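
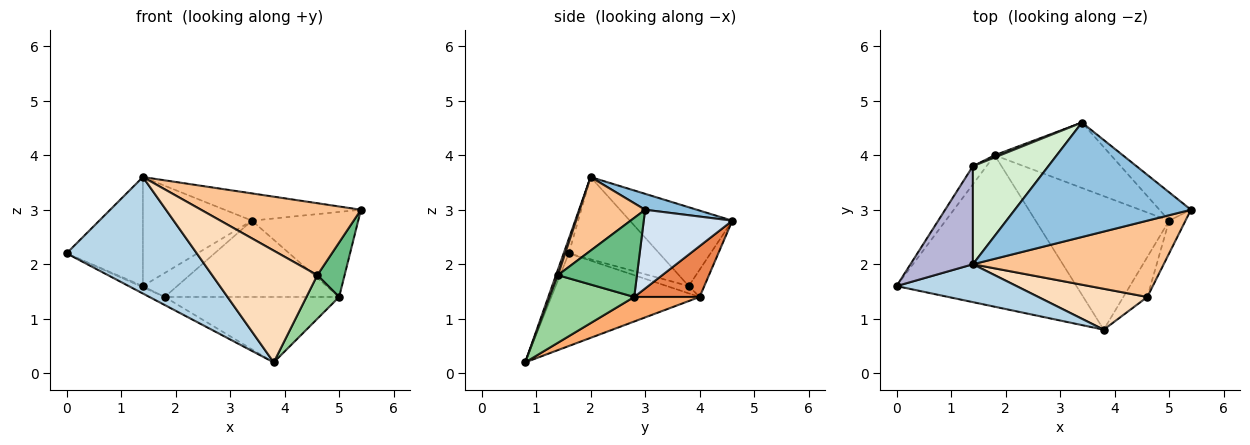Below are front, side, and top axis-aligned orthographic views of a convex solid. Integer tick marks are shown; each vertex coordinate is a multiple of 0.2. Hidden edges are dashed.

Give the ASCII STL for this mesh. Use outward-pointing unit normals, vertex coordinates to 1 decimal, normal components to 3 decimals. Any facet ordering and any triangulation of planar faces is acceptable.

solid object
 facet normal -0.457 0.047 -0.888
  outer loop
   vertex 1.8 4.0 1.4
   vertex 3.8 0.8 0.2
   vertex 0.0 1.6 2.2
  endloop
 endfacet
 facet normal 0.088 0.231 0.969
  outer loop
   vertex 1.4 2.0 3.6
   vertex 5.4 3.0 3.0
   vertex 3.4 4.6 2.8
  endloop
 endfacet
 facet normal -0.037 -0.950 0.309
  outer loop
   vertex 1.4 2.0 3.6
   vertex 0.0 1.6 2.2
   vertex 3.8 0.8 0.2
  endloop
 endfacet
 facet normal 0.620 0.744 -0.248
  outer loop
   vertex 5.0 2.8 1.4
   vertex 3.4 4.6 2.8
   vertex 5.4 3.0 3.0
  endloop
 endfacet
 facet normal 0.274 0.730 -0.626
  outer loop
   vertex 5.0 2.8 1.4
   vertex 1.8 4.0 1.4
   vertex 3.4 4.6 2.8
  endloop
 endfacet
 facet normal 0.163 0.434 -0.886
  outer loop
   vertex 5.0 2.8 1.4
   vertex 3.8 0.8 0.2
   vertex 1.8 4.0 1.4
  endloop
 endfacet
 facet normal 0.270 -0.660 0.701
  outer loop
   vertex 4.6 1.4 1.8
   vertex 5.4 3.0 3.0
   vertex 1.4 2.0 3.6
  endloop
 endfacet
 facet normal 0.017 -0.939 0.344
  outer loop
   vertex 4.6 1.4 1.8
   vertex 1.4 2.0 3.6
   vertex 3.8 0.8 0.2
  endloop
 endfacet
 facet normal 0.928 -0.320 -0.192
  outer loop
   vertex 4.6 1.4 1.8
   vertex 5.0 2.8 1.4
   vertex 5.4 3.0 3.0
  endloop
 endfacet
 facet normal 0.885 -0.343 -0.314
  outer loop
   vertex 4.6 1.4 1.8
   vertex 3.8 0.8 0.2
   vertex 5.0 2.8 1.4
  endloop
 endfacet
 facet normal -0.412 0.907 0.082
  outer loop
   vertex 1.4 3.8 1.6
   vertex 3.4 4.6 2.8
   vertex 1.8 4.0 1.4
  endloop
 endfacet
 facet normal -0.573 0.609 0.548
  outer loop
   vertex 1.4 3.8 1.6
   vertex 1.4 2.0 3.6
   vertex 3.4 4.6 2.8
  endloop
 endfacet
 facet normal -0.470 0.059 -0.881
  outer loop
   vertex 1.4 3.8 1.6
   vertex 1.8 4.0 1.4
   vertex 0.0 1.6 2.2
  endloop
 endfacet
 facet normal -0.661 0.558 0.502
  outer loop
   vertex 1.4 3.8 1.6
   vertex 0.0 1.6 2.2
   vertex 1.4 2.0 3.6
  endloop
 endfacet
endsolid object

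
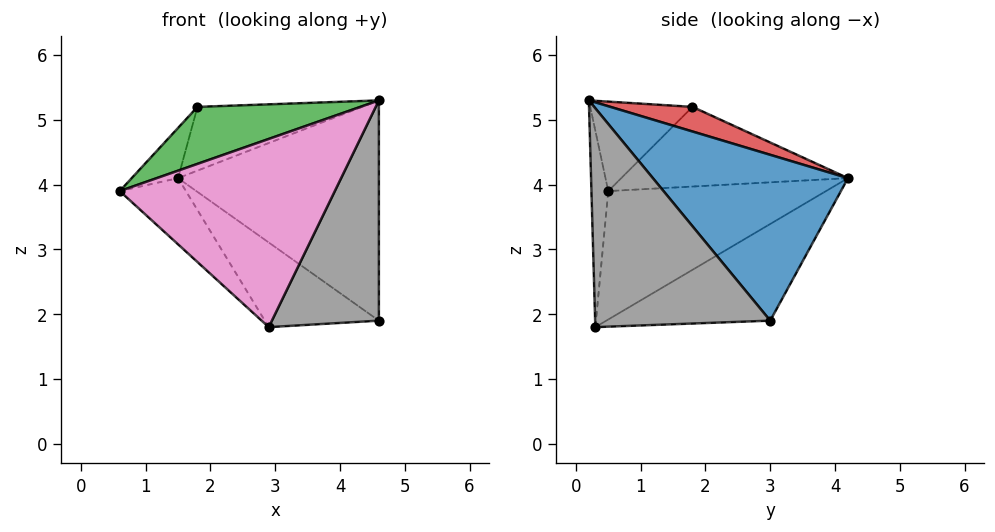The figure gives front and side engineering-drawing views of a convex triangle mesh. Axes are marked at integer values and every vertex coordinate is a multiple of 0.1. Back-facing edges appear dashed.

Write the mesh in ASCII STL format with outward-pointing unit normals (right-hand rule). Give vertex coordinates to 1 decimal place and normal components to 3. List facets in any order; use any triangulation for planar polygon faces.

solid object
 facet normal 0.600 0.618 0.509
  outer loop
   vertex 4.6 0.2 5.3
   vertex 4.6 3.0 1.9
   vertex 1.5 4.2 4.1
  endloop
 endfacet
 facet normal -0.801 0.164 0.576
  outer loop
   vertex 1.8 1.8 5.2
   vertex 1.5 4.2 4.1
   vertex 0.6 0.5 3.9
  endloop
 endfacet
 facet normal -0.318 -0.507 0.801
  outer loop
   vertex 1.8 1.8 5.2
   vertex 0.6 0.5 3.9
   vertex 4.6 0.2 5.3
  endloop
 endfacet
 facet normal 0.214 0.429 0.878
  outer loop
   vertex 1.8 1.8 5.2
   vertex 4.6 0.2 5.3
   vertex 1.5 4.2 4.1
  endloop
 endfacet
 facet normal -0.651 0.198 -0.732
  outer loop
   vertex 2.9 0.3 1.8
   vertex 0.6 0.5 3.9
   vertex 1.5 4.2 4.1
  endloop
 endfacet
 facet normal -0.462 0.322 -0.826
  outer loop
   vertex 2.9 0.3 1.8
   vertex 1.5 4.2 4.1
   vertex 4.6 3.0 1.9
  endloop
 endfacet
 facet normal -0.078 -0.997 0.009
  outer loop
   vertex 2.9 0.3 1.8
   vertex 4.6 0.2 5.3
   vertex 0.6 0.5 3.9
  endloop
 endfacet
 facet normal 0.784 -0.479 -0.395
  outer loop
   vertex 2.9 0.3 1.8
   vertex 4.6 3.0 1.9
   vertex 4.6 0.2 5.3
  endloop
 endfacet
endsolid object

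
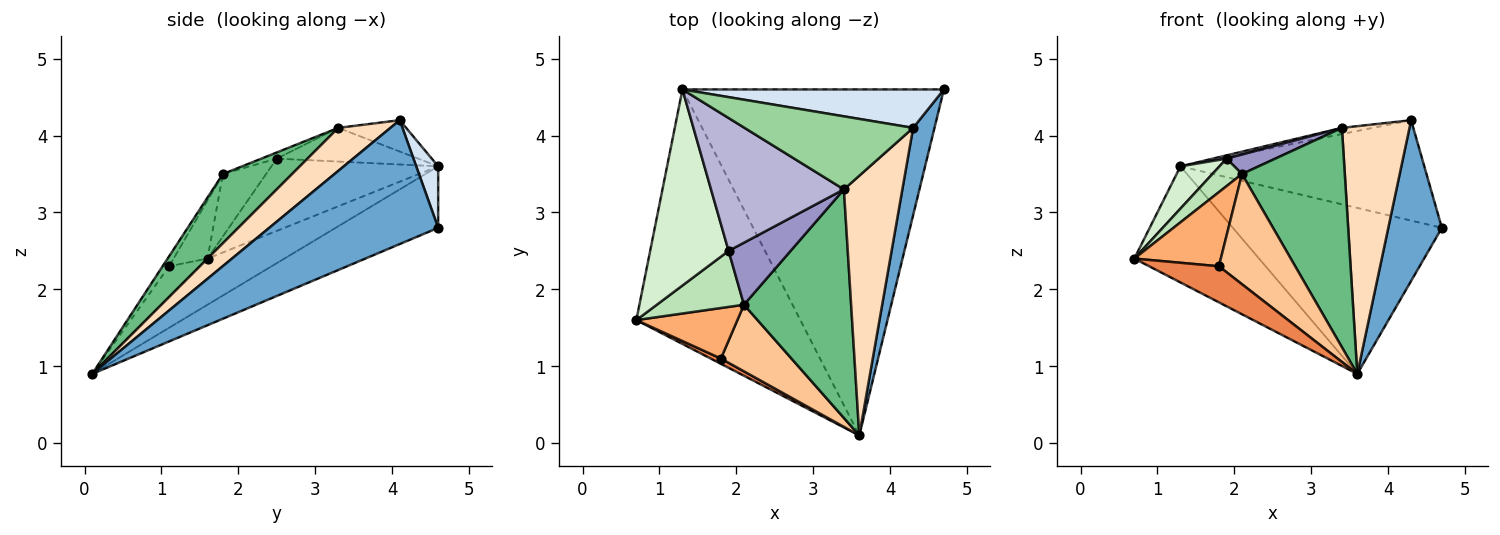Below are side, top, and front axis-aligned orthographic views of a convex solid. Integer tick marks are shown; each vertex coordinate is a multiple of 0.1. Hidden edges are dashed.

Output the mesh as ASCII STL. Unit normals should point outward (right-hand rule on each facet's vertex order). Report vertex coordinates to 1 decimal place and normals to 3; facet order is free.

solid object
 facet normal 0.941 -0.298 0.162
  outer loop
   vertex 4.3 4.1 4.2
   vertex 3.6 0.1 0.9
   vertex 4.7 4.6 2.8
  endloop
 endfacet
 facet normal -0.248 0.402 -0.881
  outer loop
   vertex 1.3 4.6 3.6
   vertex 3.6 0.1 0.9
   vertex 0.7 1.6 2.4
  endloop
 endfacet
 facet normal -0.208 0.423 -0.882
  outer loop
   vertex 1.3 4.6 3.6
   vertex 4.7 4.6 2.8
   vertex 3.6 0.1 0.9
  endloop
 endfacet
 facet normal 0.084 0.931 0.356
  outer loop
   vertex 1.3 4.6 3.6
   vertex 4.3 4.1 4.2
   vertex 4.7 4.6 2.8
  endloop
 endfacet
 facet normal -0.400 -0.907 0.133
  outer loop
   vertex 1.8 1.1 2.3
   vertex 0.7 1.6 2.4
   vertex 3.6 0.1 0.9
  endloop
 endfacet
 facet normal -0.309 -0.786 0.536
  outer loop
   vertex 1.8 1.1 2.3
   vertex 2.1 1.8 3.5
   vertex 0.7 1.6 2.4
  endloop
 endfacet
 facet normal -0.073 -0.853 0.516
  outer loop
   vertex 1.8 1.1 2.3
   vertex 3.6 0.1 0.9
   vertex 2.1 1.8 3.5
  endloop
 endfacet
 facet normal 0.470 -0.609 0.638
  outer loop
   vertex 3.4 3.3 4.1
   vertex 3.6 0.1 0.9
   vertex 4.3 4.1 4.2
  endloop
 endfacet
 facet normal 0.422 -0.628 0.654
  outer loop
   vertex 3.4 3.3 4.1
   vertex 2.1 1.8 3.5
   vertex 3.6 0.1 0.9
  endloop
 endfacet
 facet normal -0.182 0.083 0.980
  outer loop
   vertex 3.4 3.3 4.1
   vertex 4.3 4.1 4.2
   vertex 1.3 4.6 3.6
  endloop
 endfacet
 facet normal -0.541 -0.370 0.755
  outer loop
   vertex 1.9 2.5 3.7
   vertex 0.7 1.6 2.4
   vertex 2.1 1.8 3.5
  endloop
 endfacet
 facet normal -0.669 -0.157 0.726
  outer loop
   vertex 1.9 2.5 3.7
   vertex 1.3 4.6 3.6
   vertex 0.7 1.6 2.4
  endloop
 endfacet
 facet normal -0.094 -0.298 0.950
  outer loop
   vertex 1.9 2.5 3.7
   vertex 2.1 1.8 3.5
   vertex 3.4 3.3 4.1
  endloop
 endfacet
 facet normal -0.246 -0.024 0.969
  outer loop
   vertex 1.9 2.5 3.7
   vertex 3.4 3.3 4.1
   vertex 1.3 4.6 3.6
  endloop
 endfacet
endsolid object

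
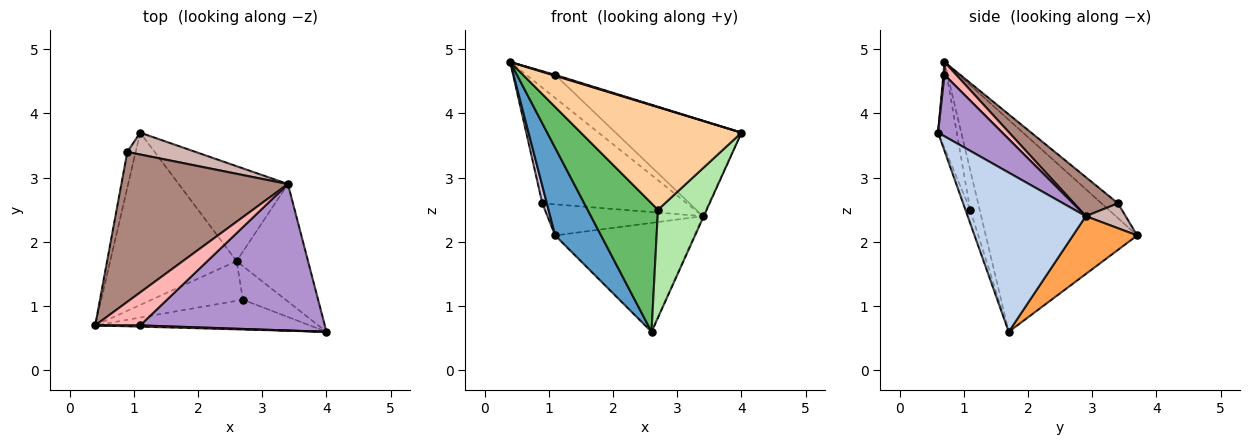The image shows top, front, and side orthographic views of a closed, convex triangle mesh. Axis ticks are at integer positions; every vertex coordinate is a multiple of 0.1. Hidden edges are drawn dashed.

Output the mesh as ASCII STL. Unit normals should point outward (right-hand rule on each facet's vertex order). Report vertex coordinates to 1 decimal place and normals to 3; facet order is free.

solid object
 facet normal -0.831 -0.252 -0.495
  outer loop
   vertex 2.6 1.7 0.6
   vertex 0.4 0.7 4.8
   vertex 1.1 3.7 2.1
  endloop
 endfacet
 facet normal 0.912 0.006 -0.410
  outer loop
   vertex 3.4 2.9 2.4
   vertex 4.0 0.6 3.7
   vertex 2.6 1.7 0.6
  endloop
 endfacet
 facet normal 0.329 0.712 -0.621
  outer loop
   vertex 3.4 2.9 2.4
   vertex 2.6 1.7 0.6
   vertex 1.1 3.7 2.1
  endloop
 endfacet
 facet normal -0.111 -0.954 -0.277
  outer loop
   vertex 2.7 1.1 2.5
   vertex 4.0 0.6 3.7
   vertex 0.4 0.7 4.8
  endloop
 endfacet
 facet normal -0.128 -0.948 -0.293
  outer loop
   vertex 2.7 1.1 2.5
   vertex 0.4 0.7 4.8
   vertex 2.6 1.7 0.6
  endloop
 endfacet
 facet normal -0.093 -0.951 -0.295
  outer loop
   vertex 2.7 1.1 2.5
   vertex 2.6 1.7 0.6
   vertex 4.0 0.6 3.7
  endloop
 endfacet
 facet normal 0.226 -0.566 0.793
  outer loop
   vertex 1.1 0.7 4.6
   vertex 0.4 0.7 4.8
   vertex 4.0 0.6 3.7
  endloop
 endfacet
 facet normal 0.228 0.559 0.797
  outer loop
   vertex 1.1 0.7 4.6
   vertex 3.4 2.9 2.4
   vertex 0.4 0.7 4.8
  endloop
 endfacet
 facet normal 0.269 0.526 0.807
  outer loop
   vertex 1.1 0.7 4.6
   vertex 4.0 0.6 3.7
   vertex 3.4 2.9 2.4
  endloop
 endfacet
 facet normal -0.847 -0.233 -0.479
  outer loop
   vertex 0.9 3.4 2.6
   vertex 1.1 3.7 2.1
   vertex 0.4 0.7 4.8
  endloop
 endfacet
 facet normal 0.182 0.601 0.779
  outer loop
   vertex 0.9 3.4 2.6
   vertex 0.4 0.7 4.8
   vertex 3.4 2.9 2.4
  endloop
 endfacet
 facet normal 0.205 0.801 0.563
  outer loop
   vertex 0.9 3.4 2.6
   vertex 3.4 2.9 2.4
   vertex 1.1 3.7 2.1
  endloop
 endfacet
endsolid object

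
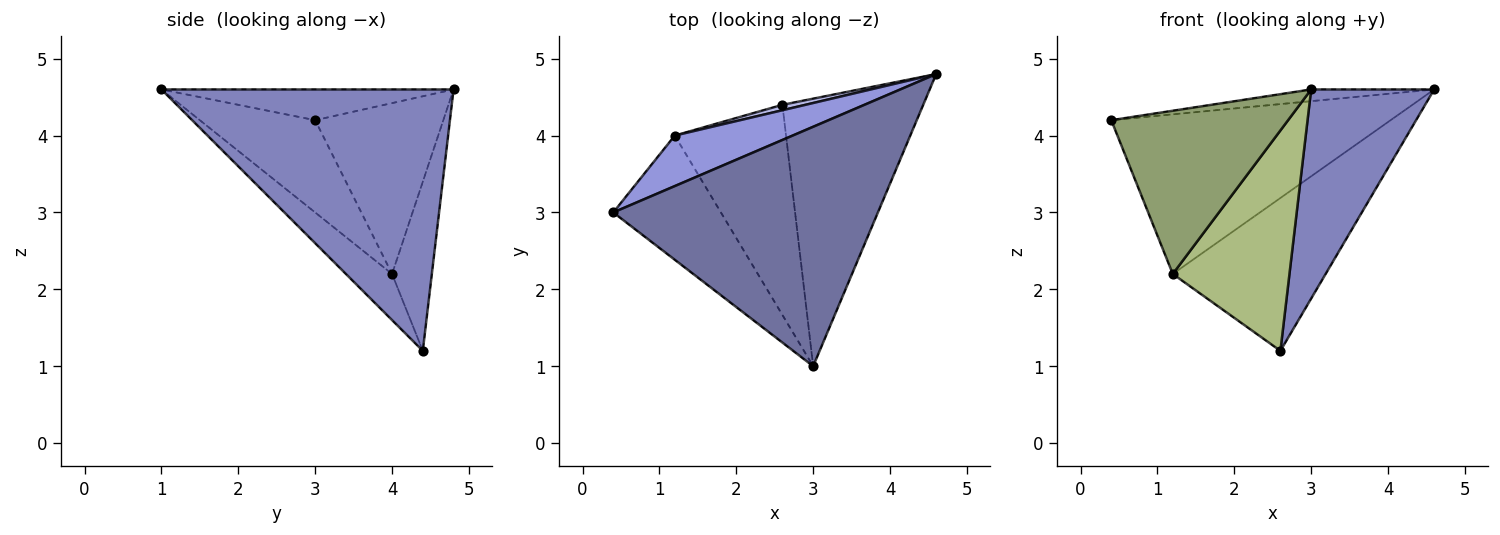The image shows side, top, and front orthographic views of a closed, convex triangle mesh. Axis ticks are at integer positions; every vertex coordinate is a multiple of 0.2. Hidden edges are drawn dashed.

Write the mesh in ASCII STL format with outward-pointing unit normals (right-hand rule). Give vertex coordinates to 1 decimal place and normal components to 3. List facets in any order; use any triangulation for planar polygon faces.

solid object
 facet normal -0.115 0.049 0.992
  outer loop
   vertex 3.0 1.0 4.6
   vertex 4.6 4.8 4.6
   vertex 0.4 3.0 4.2
  endloop
 endfacet
 facet normal 0.825 -0.348 -0.445
  outer loop
   vertex 2.6 4.4 1.2
   vertex 4.6 4.8 4.6
   vertex 3.0 1.0 4.6
  endloop
 endfacet
 facet normal -0.401 0.874 0.276
  outer loop
   vertex 1.2 4.0 2.2
   vertex 0.4 3.0 4.2
   vertex 4.6 4.8 4.6
  endloop
 endfacet
 facet normal -0.252 0.967 0.034
  outer loop
   vertex 1.2 4.0 2.2
   vertex 4.6 4.8 4.6
   vertex 2.6 4.4 1.2
  endloop
 endfacet
 facet normal -0.461 -0.706 -0.537
  outer loop
   vertex 1.2 4.0 2.2
   vertex 3.0 1.0 4.6
   vertex 0.4 3.0 4.2
  endloop
 endfacet
 facet normal -0.275 -0.696 -0.663
  outer loop
   vertex 1.2 4.0 2.2
   vertex 2.6 4.4 1.2
   vertex 3.0 1.0 4.6
  endloop
 endfacet
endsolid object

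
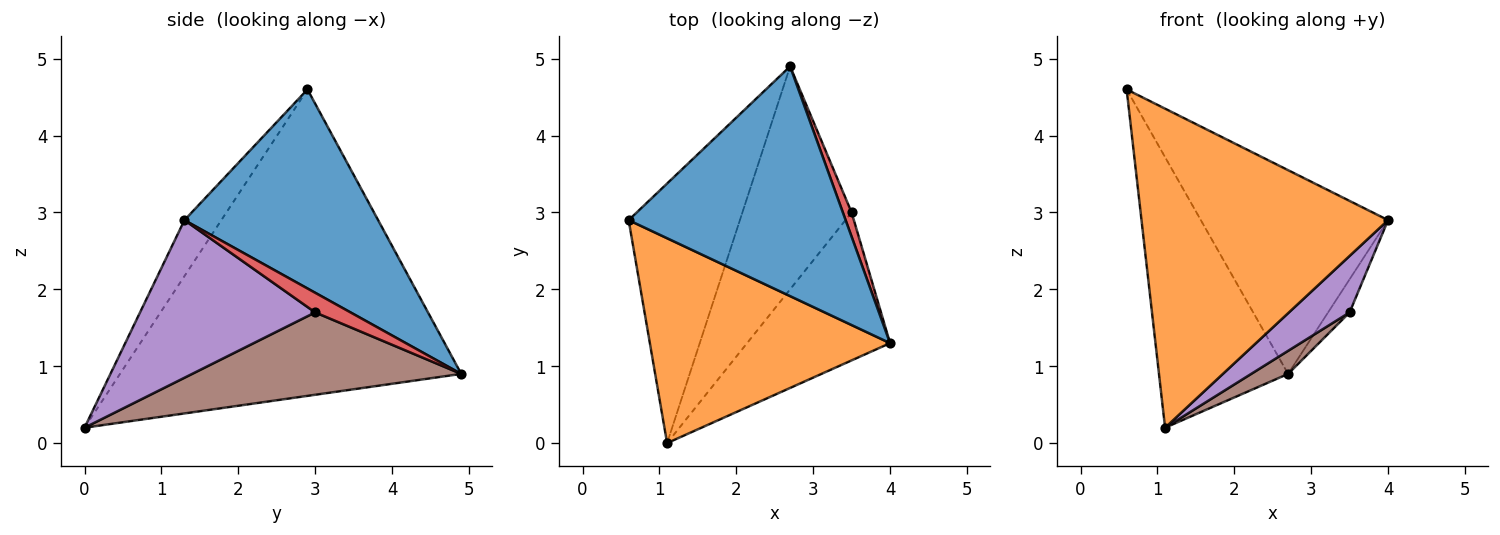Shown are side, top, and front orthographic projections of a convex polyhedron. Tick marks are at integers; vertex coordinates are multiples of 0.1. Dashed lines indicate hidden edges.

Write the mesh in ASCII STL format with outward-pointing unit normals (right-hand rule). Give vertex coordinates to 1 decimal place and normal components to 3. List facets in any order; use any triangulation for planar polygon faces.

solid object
 facet normal 0.566 0.547 0.617
  outer loop
   vertex 2.7 4.9 0.9
   vertex 0.6 2.9 4.6
   vertex 4.0 1.3 2.9
  endloop
 endfacet
 facet normal -0.125 -0.835 0.536
  outer loop
   vertex 1.1 0.0 0.2
   vertex 4.0 1.3 2.9
   vertex 0.6 2.9 4.6
  endloop
 endfacet
 facet normal -0.886 0.335 -0.322
  outer loop
   vertex 1.1 0.0 0.2
   vertex 0.6 2.9 4.6
   vertex 2.7 4.9 0.9
  endloop
 endfacet
 facet normal 0.798 0.486 0.356
  outer loop
   vertex 3.5 3.0 1.7
   vertex 2.7 4.9 0.9
   vertex 4.0 1.3 2.9
  endloop
 endfacet
 facet normal 0.717 -0.248 -0.651
  outer loop
   vertex 3.5 3.0 1.7
   vertex 4.0 1.3 2.9
   vertex 1.1 0.0 0.2
  endloop
 endfacet
 facet normal 0.600 -0.082 -0.796
  outer loop
   vertex 3.5 3.0 1.7
   vertex 1.1 0.0 0.2
   vertex 2.7 4.9 0.9
  endloop
 endfacet
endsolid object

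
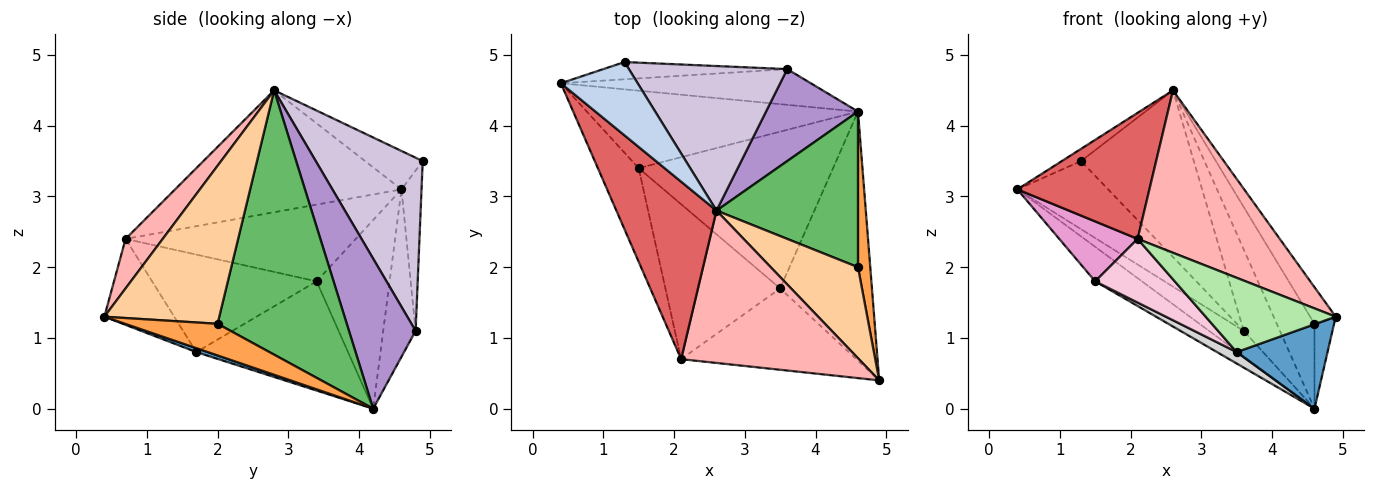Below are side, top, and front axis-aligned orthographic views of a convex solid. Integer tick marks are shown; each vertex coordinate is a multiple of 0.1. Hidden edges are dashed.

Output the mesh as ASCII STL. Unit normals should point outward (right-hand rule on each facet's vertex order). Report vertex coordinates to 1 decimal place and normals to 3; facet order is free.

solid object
 facet normal 0.040 -0.321 -0.946
  outer loop
   vertex 3.5 1.7 0.8
   vertex 4.6 4.2 0.0
   vertex 4.9 0.4 1.3
  endloop
 endfacet
 facet normal -0.442 0.147 0.885
  outer loop
   vertex 1.3 4.9 3.5
   vertex 0.4 4.6 3.1
   vertex 2.6 2.8 4.5
  endloop
 endfacet
 facet normal 0.915 0.194 0.355
  outer loop
   vertex 4.6 2.0 1.2
   vertex 4.9 0.4 1.3
   vertex 4.6 4.2 0.0
  endloop
 endfacet
 facet normal 0.859 0.191 0.475
  outer loop
   vertex 4.6 2.0 1.2
   vertex 2.6 2.8 4.5
   vertex 4.9 0.4 1.3
  endloop
 endfacet
 facet normal 0.854 0.249 0.457
  outer loop
   vertex 4.6 2.0 1.2
   vertex 4.6 4.2 0.0
   vertex 2.6 2.8 4.5
  endloop
 endfacet
 facet normal -0.341 -0.634 -0.694
  outer loop
   vertex 2.1 0.7 2.4
   vertex 3.5 1.7 0.8
   vertex 4.9 0.4 1.3
  endloop
 endfacet
 facet normal -0.704 -0.411 0.579
  outer loop
   vertex 2.1 0.7 2.4
   vertex 2.6 2.8 4.5
   vertex 0.4 4.6 3.1
  endloop
 endfacet
 facet normal 0.187 -0.717 0.672
  outer loop
   vertex 2.1 0.7 2.4
   vertex 4.9 0.4 1.3
   vertex 2.6 2.8 4.5
  endloop
 endfacet
 facet normal 0.774 0.420 0.474
  outer loop
   vertex 3.6 4.8 1.1
   vertex 2.6 2.8 4.5
   vertex 4.6 4.2 0.0
  endloop
 endfacet
 facet normal 0.582 0.614 0.533
  outer loop
   vertex 3.6 4.8 1.1
   vertex 1.3 4.9 3.5
   vertex 2.6 2.8 4.5
  endloop
 endfacet
 facet normal -0.478 0.512 -0.714
  outer loop
   vertex 3.6 4.8 1.1
   vertex 4.6 4.2 0.0
   vertex 0.4 4.6 3.1
  endloop
 endfacet
 facet normal -0.209 0.948 -0.240
  outer loop
   vertex 3.6 4.8 1.1
   vertex 0.4 4.6 3.1
   vertex 1.3 4.9 3.5
  endloop
 endfacet
 facet normal -0.846 -0.288 -0.450
  outer loop
   vertex 1.5 3.4 1.8
   vertex 2.1 0.7 2.4
   vertex 0.4 4.6 3.1
  endloop
 endfacet
 facet normal -0.618 -0.299 -0.727
  outer loop
   vertex 1.5 3.4 1.8
   vertex 3.5 1.7 0.8
   vertex 2.1 0.7 2.4
  endloop
 endfacet
 facet normal -0.536 0.344 -0.771
  outer loop
   vertex 1.5 3.4 1.8
   vertex 0.4 4.6 3.1
   vertex 4.6 4.2 0.0
  endloop
 endfacet
 facet normal -0.489 -0.063 -0.870
  outer loop
   vertex 1.5 3.4 1.8
   vertex 4.6 4.2 0.0
   vertex 3.5 1.7 0.8
  endloop
 endfacet
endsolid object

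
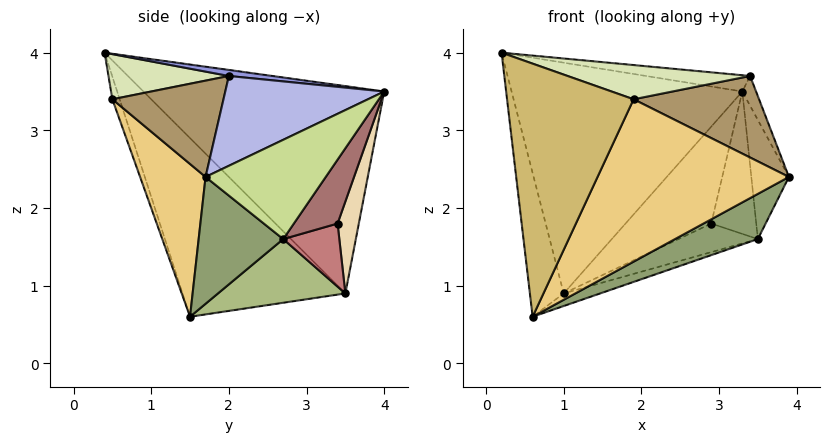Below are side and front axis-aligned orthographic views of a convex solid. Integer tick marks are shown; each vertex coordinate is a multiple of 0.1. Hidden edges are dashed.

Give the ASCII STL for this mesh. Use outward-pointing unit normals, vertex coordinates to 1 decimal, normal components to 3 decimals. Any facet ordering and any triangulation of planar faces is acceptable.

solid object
 facet normal -0.644 0.617 0.451
  outer loop
   vertex 1.0 3.5 0.9
   vertex 0.2 0.4 4.0
   vertex 3.3 4.0 3.5
  endloop
 endfacet
 facet normal -0.978 0.203 -0.049
  outer loop
   vertex 1.0 3.5 0.9
   vertex 0.6 1.5 0.6
   vertex 0.2 0.4 4.0
  endloop
 endfacet
 facet normal 0.042 0.102 0.994
  outer loop
   vertex 3.4 2.0 3.7
   vertex 3.3 4.0 3.5
   vertex 0.2 0.4 4.0
  endloop
 endfacet
 facet normal 0.936 0.081 0.341
  outer loop
   vertex 3.4 2.0 3.7
   vertex 3.9 1.7 2.4
   vertex 3.3 4.0 3.5
  endloop
 endfacet
 facet normal 0.450 -0.441 -0.776
  outer loop
   vertex 3.5 2.7 1.6
   vertex 3.9 1.7 2.4
   vertex 0.6 1.5 0.6
  endloop
 endfacet
 facet normal 0.294 0.084 -0.952
  outer loop
   vertex 3.5 2.7 1.6
   vertex 0.6 1.5 0.6
   vertex 1.0 3.5 0.9
  endloop
 endfacet
 facet normal 0.949 0.297 -0.103
  outer loop
   vertex 3.5 2.7 1.6
   vertex 3.3 4.0 3.5
   vertex 3.9 1.7 2.4
  endloop
 endfacet
 facet normal 0.317 -0.480 0.818
  outer loop
   vertex 1.9 0.5 3.4
   vertex 3.4 2.0 3.7
   vertex 0.2 0.4 4.0
  endloop
 endfacet
 facet normal 0.610 -0.688 0.393
  outer loop
   vertex 1.9 0.5 3.4
   vertex 3.9 1.7 2.4
   vertex 3.4 2.0 3.7
  endloop
 endfacet
 facet normal -0.055 -0.948 -0.313
  outer loop
   vertex 1.9 0.5 3.4
   vertex 0.2 0.4 4.0
   vertex 0.6 1.5 0.6
  endloop
 endfacet
 facet normal 0.291 -0.850 -0.439
  outer loop
   vertex 1.9 0.5 3.4
   vertex 0.6 1.5 0.6
   vertex 3.9 1.7 2.4
  endloop
 endfacet
 facet normal 0.223 0.902 -0.371
  outer loop
   vertex 2.9 3.4 1.8
   vertex 1.0 3.5 0.9
   vertex 3.3 4.0 3.5
  endloop
 endfacet
 facet normal 0.644 0.662 -0.385
  outer loop
   vertex 2.9 3.4 1.8
   vertex 3.3 4.0 3.5
   vertex 3.5 2.7 1.6
  endloop
 endfacet
 facet normal 0.383 0.542 -0.748
  outer loop
   vertex 2.9 3.4 1.8
   vertex 3.5 2.7 1.6
   vertex 1.0 3.5 0.9
  endloop
 endfacet
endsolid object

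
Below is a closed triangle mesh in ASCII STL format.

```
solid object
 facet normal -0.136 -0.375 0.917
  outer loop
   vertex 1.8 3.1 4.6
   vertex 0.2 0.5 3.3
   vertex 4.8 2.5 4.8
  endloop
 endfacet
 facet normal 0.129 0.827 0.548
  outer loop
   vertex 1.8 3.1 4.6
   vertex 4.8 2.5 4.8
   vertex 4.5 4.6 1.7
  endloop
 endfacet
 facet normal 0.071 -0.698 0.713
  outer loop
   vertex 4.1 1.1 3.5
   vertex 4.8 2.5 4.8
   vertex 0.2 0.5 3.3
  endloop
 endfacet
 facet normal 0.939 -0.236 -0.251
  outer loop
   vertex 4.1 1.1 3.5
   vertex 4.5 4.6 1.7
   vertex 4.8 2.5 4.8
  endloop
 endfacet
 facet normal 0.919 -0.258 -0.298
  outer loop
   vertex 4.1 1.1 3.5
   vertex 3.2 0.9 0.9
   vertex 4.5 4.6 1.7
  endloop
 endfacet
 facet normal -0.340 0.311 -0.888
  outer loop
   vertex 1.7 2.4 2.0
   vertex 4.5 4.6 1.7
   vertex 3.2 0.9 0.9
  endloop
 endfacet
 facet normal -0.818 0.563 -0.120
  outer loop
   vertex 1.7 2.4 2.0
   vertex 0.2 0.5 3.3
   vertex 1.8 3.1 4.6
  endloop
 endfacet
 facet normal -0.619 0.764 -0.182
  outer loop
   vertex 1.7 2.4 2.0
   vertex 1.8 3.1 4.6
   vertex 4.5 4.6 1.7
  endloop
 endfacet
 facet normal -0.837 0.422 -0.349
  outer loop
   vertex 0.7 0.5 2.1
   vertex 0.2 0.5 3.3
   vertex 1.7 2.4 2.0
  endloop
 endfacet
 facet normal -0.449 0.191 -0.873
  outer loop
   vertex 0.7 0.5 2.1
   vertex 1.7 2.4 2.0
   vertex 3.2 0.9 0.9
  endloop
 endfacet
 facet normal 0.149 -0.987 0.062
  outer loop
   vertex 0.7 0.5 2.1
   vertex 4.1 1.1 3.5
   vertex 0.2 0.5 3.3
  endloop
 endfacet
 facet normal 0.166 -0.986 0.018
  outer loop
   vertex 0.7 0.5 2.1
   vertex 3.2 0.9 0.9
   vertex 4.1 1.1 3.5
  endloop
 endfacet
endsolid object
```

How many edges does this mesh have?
18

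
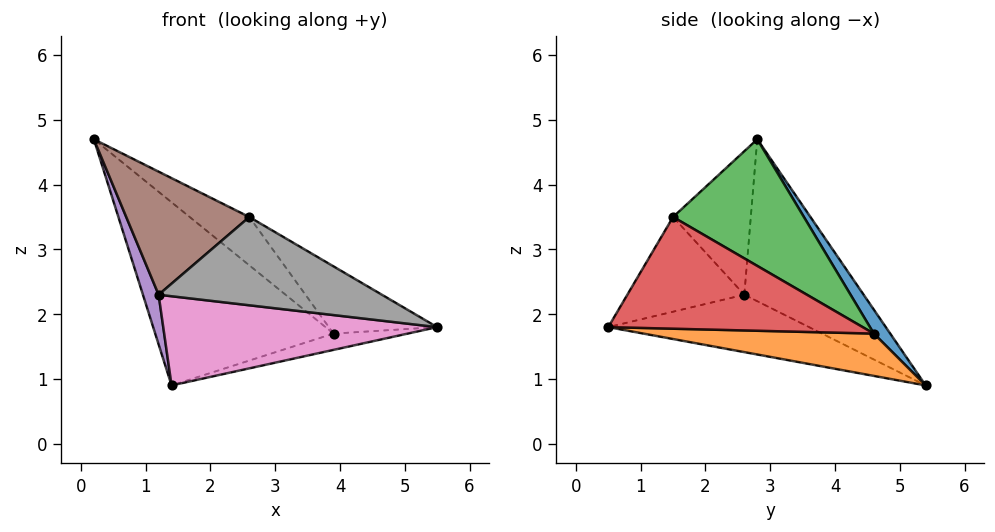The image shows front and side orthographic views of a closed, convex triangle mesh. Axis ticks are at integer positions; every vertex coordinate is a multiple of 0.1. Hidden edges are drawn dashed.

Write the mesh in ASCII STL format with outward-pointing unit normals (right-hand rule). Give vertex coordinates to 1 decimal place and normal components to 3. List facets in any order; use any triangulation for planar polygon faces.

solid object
 facet normal 0.075 0.812 0.579
  outer loop
   vertex 3.9 4.6 1.7
   vertex 1.4 5.4 0.9
   vertex 0.2 2.8 4.7
  endloop
 endfacet
 facet normal 0.334 0.108 -0.936
  outer loop
   vertex 3.9 4.6 1.7
   vertex 5.5 0.5 1.8
   vertex 1.4 5.4 0.9
  endloop
 endfacet
 facet normal 0.536 0.244 0.808
  outer loop
   vertex 3.9 4.6 1.7
   vertex 0.2 2.8 4.7
   vertex 2.6 1.5 3.5
  endloop
 endfacet
 facet normal 0.551 0.234 0.801
  outer loop
   vertex 3.9 4.6 1.7
   vertex 2.6 1.5 3.5
   vertex 5.5 0.5 1.8
  endloop
 endfacet
 facet normal -0.920 -0.121 -0.373
  outer loop
   vertex 1.2 2.6 2.3
   vertex 0.2 2.8 4.7
   vertex 1.4 5.4 0.9
  endloop
 endfacet
 facet normal -0.528 -0.836 -0.150
  outer loop
   vertex 1.2 2.6 2.3
   vertex 2.6 1.5 3.5
   vertex 0.2 2.8 4.7
  endloop
 endfacet
 facet normal -0.300 -0.409 -0.862
  outer loop
   vertex 1.2 2.6 2.3
   vertex 1.4 5.4 0.9
   vertex 5.5 0.5 1.8
  endloop
 endfacet
 facet normal -0.448 -0.855 -0.261
  outer loop
   vertex 1.2 2.6 2.3
   vertex 5.5 0.5 1.8
   vertex 2.6 1.5 3.5
  endloop
 endfacet
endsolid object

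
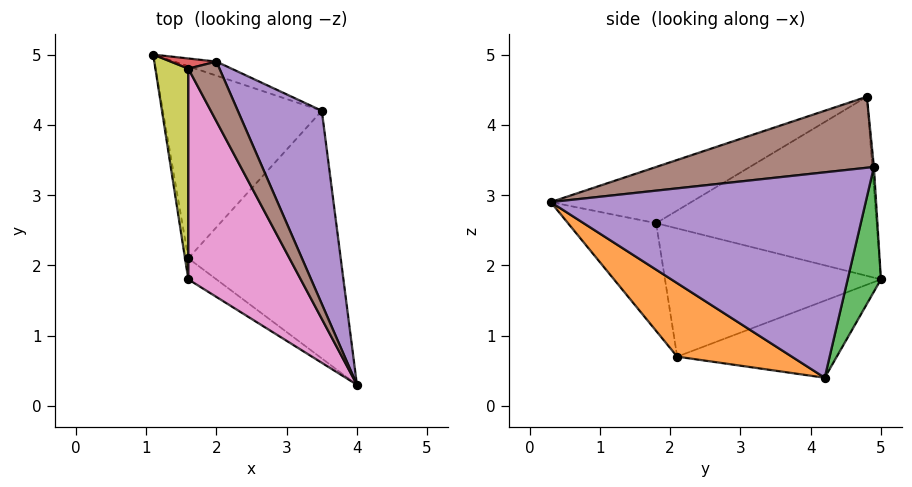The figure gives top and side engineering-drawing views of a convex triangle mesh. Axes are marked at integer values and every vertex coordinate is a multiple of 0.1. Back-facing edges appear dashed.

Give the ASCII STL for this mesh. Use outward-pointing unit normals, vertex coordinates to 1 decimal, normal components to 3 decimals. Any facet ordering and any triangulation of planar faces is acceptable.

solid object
 facet normal -0.422 0.257 -0.870
  outer loop
   vertex 1.6 2.1 0.7
   vertex 1.1 5.0 1.8
   vertex 3.5 4.2 0.4
  endloop
 endfacet
 facet normal 0.385 -0.463 -0.799
  outer loop
   vertex 1.6 2.1 0.7
   vertex 3.5 4.2 0.4
   vertex 4.0 0.3 2.9
  endloop
 endfacet
 facet normal 0.267 0.959 -0.090
  outer loop
   vertex 2.0 4.9 3.4
   vertex 3.5 4.2 0.4
   vertex 1.1 5.0 1.8
  endloop
 endfacet
 facet normal -0.039 0.996 0.084
  outer loop
   vertex 2.0 4.9 3.4
   vertex 1.1 5.0 1.8
   vertex 1.6 4.8 4.4
  endloop
 endfacet
 facet normal 0.871 0.340 0.356
  outer loop
   vertex 2.0 4.9 3.4
   vertex 4.0 0.3 2.9
   vertex 3.5 4.2 0.4
  endloop
 endfacet
 facet normal 0.863 0.334 0.379
  outer loop
   vertex 2.0 4.9 3.4
   vertex 1.6 4.8 4.4
   vertex 4.0 0.3 2.9
  endloop
 endfacet
 facet normal -0.394 -0.473 0.788
  outer loop
   vertex 1.6 1.8 2.6
   vertex 4.0 0.3 2.9
   vertex 1.6 4.8 4.4
  endloop
 endfacet
 facet normal -0.513 -0.848 -0.134
  outer loop
   vertex 1.6 1.8 2.6
   vertex 1.6 2.1 0.7
   vertex 4.0 0.3 2.9
  endloop
 endfacet
 facet normal -0.978 -0.108 0.180
  outer loop
   vertex 1.6 1.8 2.6
   vertex 1.6 4.8 4.4
   vertex 1.1 5.0 1.8
  endloop
 endfacet
 facet normal -0.987 -0.161 -0.025
  outer loop
   vertex 1.6 1.8 2.6
   vertex 1.1 5.0 1.8
   vertex 1.6 2.1 0.7
  endloop
 endfacet
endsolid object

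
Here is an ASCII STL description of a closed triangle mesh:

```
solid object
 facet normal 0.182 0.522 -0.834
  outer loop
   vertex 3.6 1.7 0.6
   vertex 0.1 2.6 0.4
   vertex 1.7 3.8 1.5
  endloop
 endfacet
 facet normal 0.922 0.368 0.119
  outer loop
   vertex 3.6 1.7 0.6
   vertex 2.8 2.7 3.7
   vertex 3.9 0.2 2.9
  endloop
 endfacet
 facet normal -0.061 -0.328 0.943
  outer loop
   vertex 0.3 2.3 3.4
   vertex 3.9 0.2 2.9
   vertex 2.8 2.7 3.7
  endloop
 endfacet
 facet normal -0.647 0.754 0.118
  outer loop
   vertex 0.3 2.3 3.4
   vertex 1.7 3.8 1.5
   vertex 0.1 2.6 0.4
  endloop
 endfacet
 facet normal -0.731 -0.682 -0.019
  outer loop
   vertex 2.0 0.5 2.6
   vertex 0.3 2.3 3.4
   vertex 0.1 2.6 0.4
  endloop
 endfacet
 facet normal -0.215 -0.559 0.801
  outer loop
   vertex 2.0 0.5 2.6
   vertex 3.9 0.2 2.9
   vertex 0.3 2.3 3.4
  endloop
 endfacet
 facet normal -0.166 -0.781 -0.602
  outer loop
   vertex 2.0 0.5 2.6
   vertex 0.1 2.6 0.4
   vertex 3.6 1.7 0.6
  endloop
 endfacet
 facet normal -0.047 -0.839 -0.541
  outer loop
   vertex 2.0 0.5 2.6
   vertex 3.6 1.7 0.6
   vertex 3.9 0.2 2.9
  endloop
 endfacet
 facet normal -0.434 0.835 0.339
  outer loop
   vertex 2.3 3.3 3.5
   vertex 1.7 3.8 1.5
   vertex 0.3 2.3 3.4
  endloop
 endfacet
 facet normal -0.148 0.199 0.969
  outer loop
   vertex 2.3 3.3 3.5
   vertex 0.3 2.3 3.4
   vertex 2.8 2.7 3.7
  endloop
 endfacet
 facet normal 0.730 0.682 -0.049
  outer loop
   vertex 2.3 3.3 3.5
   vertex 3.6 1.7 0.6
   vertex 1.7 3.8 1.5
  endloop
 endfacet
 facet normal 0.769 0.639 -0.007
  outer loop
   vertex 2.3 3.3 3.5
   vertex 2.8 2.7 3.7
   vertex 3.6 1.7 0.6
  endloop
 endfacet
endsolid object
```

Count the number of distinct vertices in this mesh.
8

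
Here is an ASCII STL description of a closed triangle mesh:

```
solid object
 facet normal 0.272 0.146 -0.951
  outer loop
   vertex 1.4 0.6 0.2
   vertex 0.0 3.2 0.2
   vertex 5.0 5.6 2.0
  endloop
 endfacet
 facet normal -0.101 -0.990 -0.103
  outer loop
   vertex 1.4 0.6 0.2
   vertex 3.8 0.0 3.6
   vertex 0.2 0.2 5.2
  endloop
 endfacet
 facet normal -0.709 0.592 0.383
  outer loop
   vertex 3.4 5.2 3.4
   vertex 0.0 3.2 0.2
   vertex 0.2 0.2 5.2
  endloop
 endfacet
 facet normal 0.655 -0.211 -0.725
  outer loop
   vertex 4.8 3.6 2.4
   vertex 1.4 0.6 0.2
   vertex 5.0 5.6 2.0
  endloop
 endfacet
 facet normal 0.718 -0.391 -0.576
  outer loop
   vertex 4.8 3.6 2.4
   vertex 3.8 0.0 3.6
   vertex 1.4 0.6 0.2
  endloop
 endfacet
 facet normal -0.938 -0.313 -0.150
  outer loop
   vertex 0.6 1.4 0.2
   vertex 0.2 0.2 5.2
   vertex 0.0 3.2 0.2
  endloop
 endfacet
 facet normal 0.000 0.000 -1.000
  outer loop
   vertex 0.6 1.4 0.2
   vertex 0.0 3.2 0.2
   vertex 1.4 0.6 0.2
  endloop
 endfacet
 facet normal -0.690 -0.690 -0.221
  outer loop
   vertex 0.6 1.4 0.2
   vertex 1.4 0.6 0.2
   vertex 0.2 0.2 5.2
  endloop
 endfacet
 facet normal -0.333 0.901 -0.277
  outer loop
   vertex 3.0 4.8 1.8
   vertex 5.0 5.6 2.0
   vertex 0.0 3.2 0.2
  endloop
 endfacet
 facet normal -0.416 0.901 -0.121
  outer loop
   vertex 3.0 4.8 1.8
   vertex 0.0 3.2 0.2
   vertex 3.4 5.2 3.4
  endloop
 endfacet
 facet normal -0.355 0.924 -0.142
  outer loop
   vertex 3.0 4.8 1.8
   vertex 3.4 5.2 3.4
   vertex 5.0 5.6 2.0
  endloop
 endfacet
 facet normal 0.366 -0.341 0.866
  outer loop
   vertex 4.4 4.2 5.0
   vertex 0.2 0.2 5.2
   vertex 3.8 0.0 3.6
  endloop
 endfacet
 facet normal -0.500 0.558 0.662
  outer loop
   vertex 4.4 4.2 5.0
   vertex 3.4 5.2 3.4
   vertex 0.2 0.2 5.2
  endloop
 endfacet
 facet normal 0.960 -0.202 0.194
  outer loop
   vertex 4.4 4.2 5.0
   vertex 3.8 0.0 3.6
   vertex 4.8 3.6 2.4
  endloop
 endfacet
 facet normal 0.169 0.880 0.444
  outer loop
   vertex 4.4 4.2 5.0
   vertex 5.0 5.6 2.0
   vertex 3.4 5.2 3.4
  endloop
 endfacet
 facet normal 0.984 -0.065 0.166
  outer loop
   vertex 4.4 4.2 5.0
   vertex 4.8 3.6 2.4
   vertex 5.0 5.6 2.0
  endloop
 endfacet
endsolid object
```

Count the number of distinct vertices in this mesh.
10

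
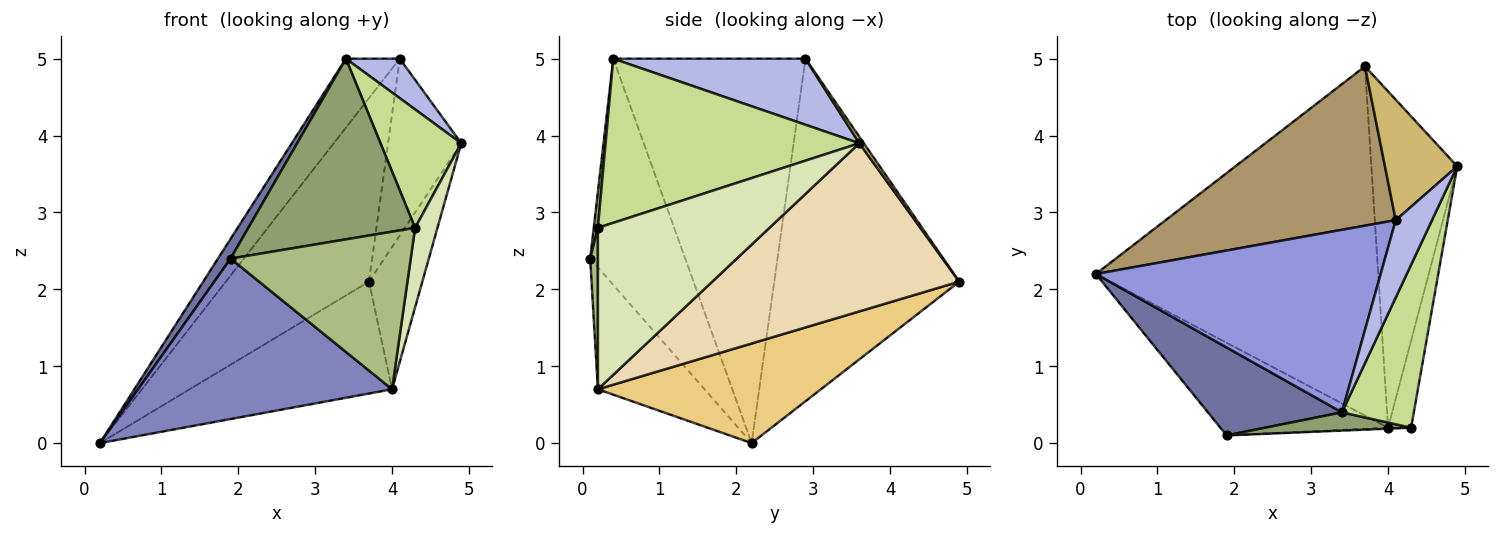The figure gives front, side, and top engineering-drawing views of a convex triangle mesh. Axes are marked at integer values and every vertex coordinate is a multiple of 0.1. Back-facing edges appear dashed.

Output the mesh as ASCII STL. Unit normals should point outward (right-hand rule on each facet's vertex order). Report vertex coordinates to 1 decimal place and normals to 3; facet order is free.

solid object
 facet normal -0.855 -0.113 0.506
  outer loop
   vertex 1.9 0.1 2.4
   vertex 3.4 0.4 5.0
   vertex 0.2 2.2 0.0
  endloop
 endfacet
 facet normal -0.342 -0.814 -0.470
  outer loop
   vertex 4.0 0.2 0.7
   vertex 1.9 0.1 2.4
   vertex 0.2 2.2 0.0
  endloop
 endfacet
 facet normal -0.784 0.220 0.581
  outer loop
   vertex 4.1 2.9 5.0
   vertex 0.2 2.2 0.0
   vertex 3.4 0.4 5.0
  endloop
 endfacet
 facet normal 0.851 -0.238 0.467
  outer loop
   vertex 4.1 2.9 5.0
   vertex 3.4 0.4 5.0
   vertex 4.9 3.6 3.9
  endloop
 endfacet
 facet normal 0.025 -0.995 0.101
  outer loop
   vertex 4.3 0.2 2.8
   vertex 3.4 0.4 5.0
   vertex 1.9 0.1 2.4
  endloop
 endfacet
 facet normal 0.043 -0.999 -0.006
  outer loop
   vertex 4.3 0.2 2.8
   vertex 1.9 0.1 2.4
   vertex 4.0 0.2 0.7
  endloop
 endfacet
 facet normal 0.879 -0.280 0.385
  outer loop
   vertex 4.3 0.2 2.8
   vertex 4.9 3.6 3.9
   vertex 3.4 0.4 5.0
  endloop
 endfacet
 facet normal 0.982 -0.128 -0.140
  outer loop
   vertex 4.3 0.2 2.8
   vertex 4.0 0.2 0.7
   vertex 4.9 3.6 3.9
  endloop
 endfacet
 facet normal -0.698 0.541 0.469
  outer loop
   vertex 3.7 4.9 2.1
   vertex 0.2 2.2 0.0
   vertex 4.1 2.9 5.0
  endloop
 endfacet
 facet normal 0.051 0.825 0.562
  outer loop
   vertex 3.7 4.9 2.1
   vertex 4.1 2.9 5.0
   vertex 4.9 3.6 3.9
  endloop
 endfacet
 facet normal 0.319 0.289 -0.903
  outer loop
   vertex 3.7 4.9 2.1
   vertex 4.0 0.2 0.7
   vertex 0.2 2.2 0.0
  endloop
 endfacet
 facet normal 0.875 0.189 -0.447
  outer loop
   vertex 3.7 4.9 2.1
   vertex 4.9 3.6 3.9
   vertex 4.0 0.2 0.7
  endloop
 endfacet
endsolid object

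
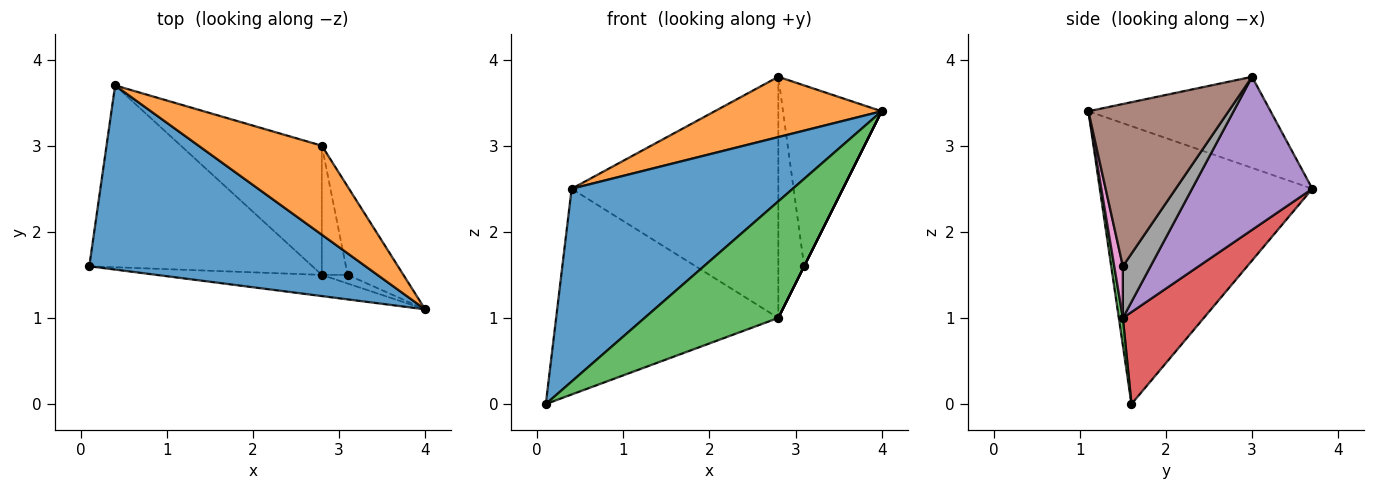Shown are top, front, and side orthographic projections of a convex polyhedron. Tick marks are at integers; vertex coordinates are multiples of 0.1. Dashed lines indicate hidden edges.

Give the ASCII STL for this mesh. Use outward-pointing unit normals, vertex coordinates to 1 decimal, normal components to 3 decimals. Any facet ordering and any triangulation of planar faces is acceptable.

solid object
 facet normal -0.571 -0.594 0.567
  outer loop
   vertex 0.4 3.7 2.5
   vertex 0.1 1.6 0.0
   vertex 4.0 1.1 3.4
  endloop
 endfacet
 facet normal -0.522 -0.478 0.706
  outer loop
   vertex 2.8 3.0 3.8
   vertex 0.4 3.7 2.5
   vertex 4.0 1.1 3.4
  endloop
 endfacet
 facet normal 0.030 -0.983 -0.179
  outer loop
   vertex 2.8 1.5 1.0
   vertex 4.0 1.1 3.4
   vertex 0.1 1.6 0.0
  endloop
 endfacet
 facet normal 0.263 0.723 -0.639
  outer loop
   vertex 2.8 1.5 1.0
   vertex 0.1 1.6 0.0
   vertex 0.4 3.7 2.5
  endloop
 endfacet
 facet normal 0.456 0.784 -0.420
  outer loop
   vertex 2.8 1.5 1.0
   vertex 0.4 3.7 2.5
   vertex 2.8 3.0 3.8
  endloop
 endfacet
 facet normal 0.787 0.554 -0.270
  outer loop
   vertex 3.1 1.5 1.6
   vertex 2.8 3.0 3.8
   vertex 4.0 1.1 3.4
  endloop
 endfacet
 facet normal 0.894 0.000 -0.447
  outer loop
   vertex 3.1 1.5 1.6
   vertex 4.0 1.1 3.4
   vertex 2.8 1.5 1.0
  endloop
 endfacet
 facet normal 0.687 0.641 -0.343
  outer loop
   vertex 3.1 1.5 1.6
   vertex 2.8 1.5 1.0
   vertex 2.8 3.0 3.8
  endloop
 endfacet
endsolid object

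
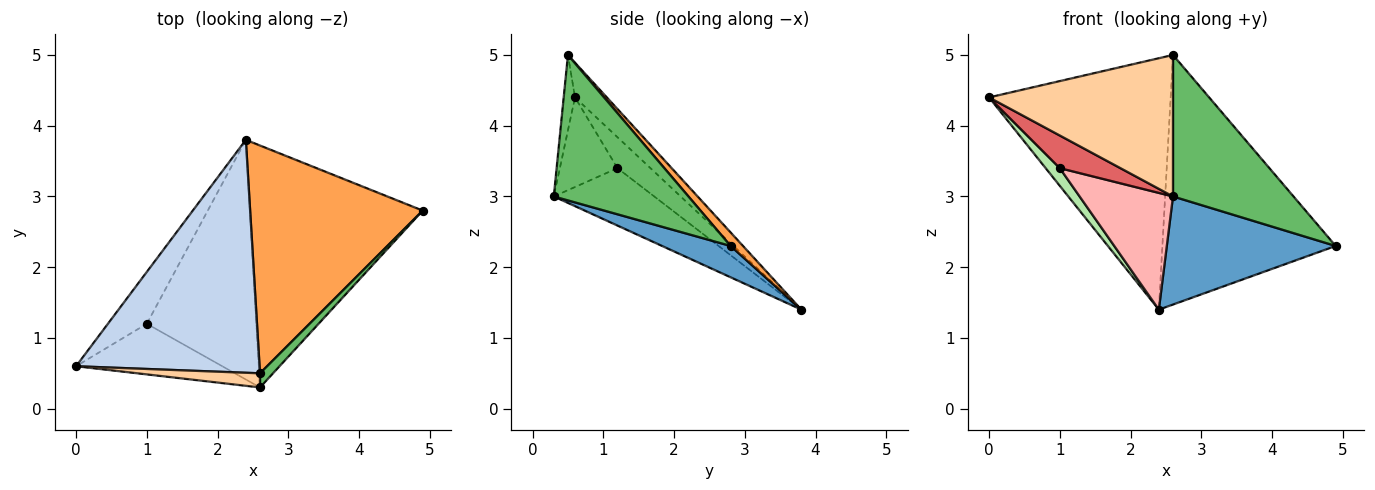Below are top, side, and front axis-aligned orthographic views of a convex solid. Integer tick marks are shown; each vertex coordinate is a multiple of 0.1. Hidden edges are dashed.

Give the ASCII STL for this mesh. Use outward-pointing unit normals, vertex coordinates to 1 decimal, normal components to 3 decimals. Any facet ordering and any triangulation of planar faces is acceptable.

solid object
 facet normal 0.163 -0.402 -0.901
  outer loop
   vertex 2.6 0.3 3.0
   vertex 2.4 3.8 1.4
   vertex 4.9 2.8 2.3
  endloop
 endfacet
 facet normal -0.128 0.728 0.674
  outer loop
   vertex 2.6 0.5 5.0
   vertex 2.4 3.8 1.4
   vertex 0.0 0.6 4.4
  endloop
 endfacet
 facet normal 0.053 0.738 0.673
  outer loop
   vertex 2.6 0.5 5.0
   vertex 4.9 2.8 2.3
   vertex 2.4 3.8 1.4
  endloop
 endfacet
 facet normal -0.061 -0.993 0.099
  outer loop
   vertex 2.6 0.5 5.0
   vertex 0.0 0.6 4.4
   vertex 2.6 0.3 3.0
  endloop
 endfacet
 facet normal 0.744 -0.665 0.067
  outer loop
   vertex 2.6 0.5 5.0
   vertex 2.6 0.3 3.0
   vertex 4.9 2.8 2.3
  endloop
 endfacet
 facet normal -0.601 -0.258 -0.756
  outer loop
   vertex 1.0 1.2 3.4
   vertex 0.0 0.6 4.4
   vertex 2.4 3.8 1.4
  endloop
 endfacet
 facet normal -0.458 -0.482 -0.747
  outer loop
   vertex 1.0 1.2 3.4
   vertex 2.6 0.3 3.0
   vertex 0.0 0.6 4.4
  endloop
 endfacet
 facet normal -0.426 -0.396 -0.813
  outer loop
   vertex 1.0 1.2 3.4
   vertex 2.4 3.8 1.4
   vertex 2.6 0.3 3.0
  endloop
 endfacet
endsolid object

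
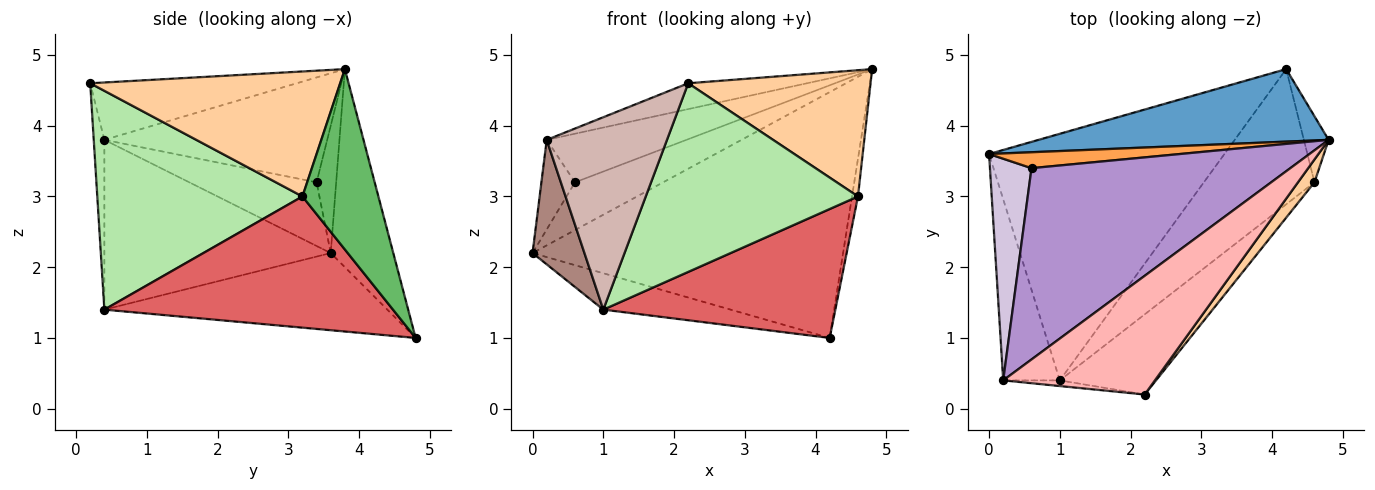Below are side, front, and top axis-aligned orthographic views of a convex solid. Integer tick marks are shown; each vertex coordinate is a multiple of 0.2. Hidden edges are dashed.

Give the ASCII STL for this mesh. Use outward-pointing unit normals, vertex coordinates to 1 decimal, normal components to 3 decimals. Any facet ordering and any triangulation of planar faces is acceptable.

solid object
 facet normal -0.190 0.942 0.278
  outer loop
   vertex 4.2 4.8 1.0
   vertex 0.0 3.6 2.2
   vertex 4.8 3.8 4.8
  endloop
 endfacet
 facet normal -0.309 0.139 -0.941
  outer loop
   vertex 1.0 0.4 1.4
   vertex 0.0 3.6 2.2
   vertex 4.2 4.8 1.0
  endloop
 endfacet
 facet normal -0.206 0.928 0.309
  outer loop
   vertex 0.6 3.4 3.2
   vertex 4.8 3.8 4.8
   vertex 0.0 3.6 2.2
  endloop
 endfacet
 facet normal 0.803 -0.586 0.106
  outer loop
   vertex 4.6 3.2 3.0
   vertex 4.8 3.8 4.8
   vertex 2.2 0.2 4.6
  endloop
 endfacet
 facet normal 0.988 0.077 -0.136
  outer loop
   vertex 4.6 3.2 3.0
   vertex 4.2 4.8 1.0
   vertex 4.8 3.8 4.8
  endloop
 endfacet
 facet normal 0.665 -0.688 -0.292
  outer loop
   vertex 4.6 3.2 3.0
   vertex 2.2 0.2 4.6
   vertex 1.0 0.4 1.4
  endloop
 endfacet
 facet normal 0.651 -0.524 -0.549
  outer loop
   vertex 4.6 3.2 3.0
   vertex 1.0 0.4 1.4
   vertex 4.2 4.8 1.0
  endloop
 endfacet
 facet normal -0.347 0.199 0.917
  outer loop
   vertex 0.2 0.4 3.8
   vertex 2.2 0.2 4.6
   vertex 4.8 3.8 4.8
  endloop
 endfacet
 facet normal -0.366 0.229 0.902
  outer loop
   vertex 0.2 0.4 3.8
   vertex 4.8 3.8 4.8
   vertex 0.6 3.4 3.2
  endloop
 endfacet
 facet normal -0.818 0.216 0.534
  outer loop
   vertex 0.2 0.4 3.8
   vertex 0.6 3.4 3.2
   vertex 0.0 3.6 2.2
  endloop
 endfacet
 facet normal -0.927 -0.212 -0.309
  outer loop
   vertex 0.2 0.4 3.8
   vertex 0.0 3.6 2.2
   vertex 1.0 0.4 1.4
  endloop
 endfacet
 facet normal -0.088 -0.996 -0.029
  outer loop
   vertex 0.2 0.4 3.8
   vertex 1.0 0.4 1.4
   vertex 2.2 0.2 4.6
  endloop
 endfacet
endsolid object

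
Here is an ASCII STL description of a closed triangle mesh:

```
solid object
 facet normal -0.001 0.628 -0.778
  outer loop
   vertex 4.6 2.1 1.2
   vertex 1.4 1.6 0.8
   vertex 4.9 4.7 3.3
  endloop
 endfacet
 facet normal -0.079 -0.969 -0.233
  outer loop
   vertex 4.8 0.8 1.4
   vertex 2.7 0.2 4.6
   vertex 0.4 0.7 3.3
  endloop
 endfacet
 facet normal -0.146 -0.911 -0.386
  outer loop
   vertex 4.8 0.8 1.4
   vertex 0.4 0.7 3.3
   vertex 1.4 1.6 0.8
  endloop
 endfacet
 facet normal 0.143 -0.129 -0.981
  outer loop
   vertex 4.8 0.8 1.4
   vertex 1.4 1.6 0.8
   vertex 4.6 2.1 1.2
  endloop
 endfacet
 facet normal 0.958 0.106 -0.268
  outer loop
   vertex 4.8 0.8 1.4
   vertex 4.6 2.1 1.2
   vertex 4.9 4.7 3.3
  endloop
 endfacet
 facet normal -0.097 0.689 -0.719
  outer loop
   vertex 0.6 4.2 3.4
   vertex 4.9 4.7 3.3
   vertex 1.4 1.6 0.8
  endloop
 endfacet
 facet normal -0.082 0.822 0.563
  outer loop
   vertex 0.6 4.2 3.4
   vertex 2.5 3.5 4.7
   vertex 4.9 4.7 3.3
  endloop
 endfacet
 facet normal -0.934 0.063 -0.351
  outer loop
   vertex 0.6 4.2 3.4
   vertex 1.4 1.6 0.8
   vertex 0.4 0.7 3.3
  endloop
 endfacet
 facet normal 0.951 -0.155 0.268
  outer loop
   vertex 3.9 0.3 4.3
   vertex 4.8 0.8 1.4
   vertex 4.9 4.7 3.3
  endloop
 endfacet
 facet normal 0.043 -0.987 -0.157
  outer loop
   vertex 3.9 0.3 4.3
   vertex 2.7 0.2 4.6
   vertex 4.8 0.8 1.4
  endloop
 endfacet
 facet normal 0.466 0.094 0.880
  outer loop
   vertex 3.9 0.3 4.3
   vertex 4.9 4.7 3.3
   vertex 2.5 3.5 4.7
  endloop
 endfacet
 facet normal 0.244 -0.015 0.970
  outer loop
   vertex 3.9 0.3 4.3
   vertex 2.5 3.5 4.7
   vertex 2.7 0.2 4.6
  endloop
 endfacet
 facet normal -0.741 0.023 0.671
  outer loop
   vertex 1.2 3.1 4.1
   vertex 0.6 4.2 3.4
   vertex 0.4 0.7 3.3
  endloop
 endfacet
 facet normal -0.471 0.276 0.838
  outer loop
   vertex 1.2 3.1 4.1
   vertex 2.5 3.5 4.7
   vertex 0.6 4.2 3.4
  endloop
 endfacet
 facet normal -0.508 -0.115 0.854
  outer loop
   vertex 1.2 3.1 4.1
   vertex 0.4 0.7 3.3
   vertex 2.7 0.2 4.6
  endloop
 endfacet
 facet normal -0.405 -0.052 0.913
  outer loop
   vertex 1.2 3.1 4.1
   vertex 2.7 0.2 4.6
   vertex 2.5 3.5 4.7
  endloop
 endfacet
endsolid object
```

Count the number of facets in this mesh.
16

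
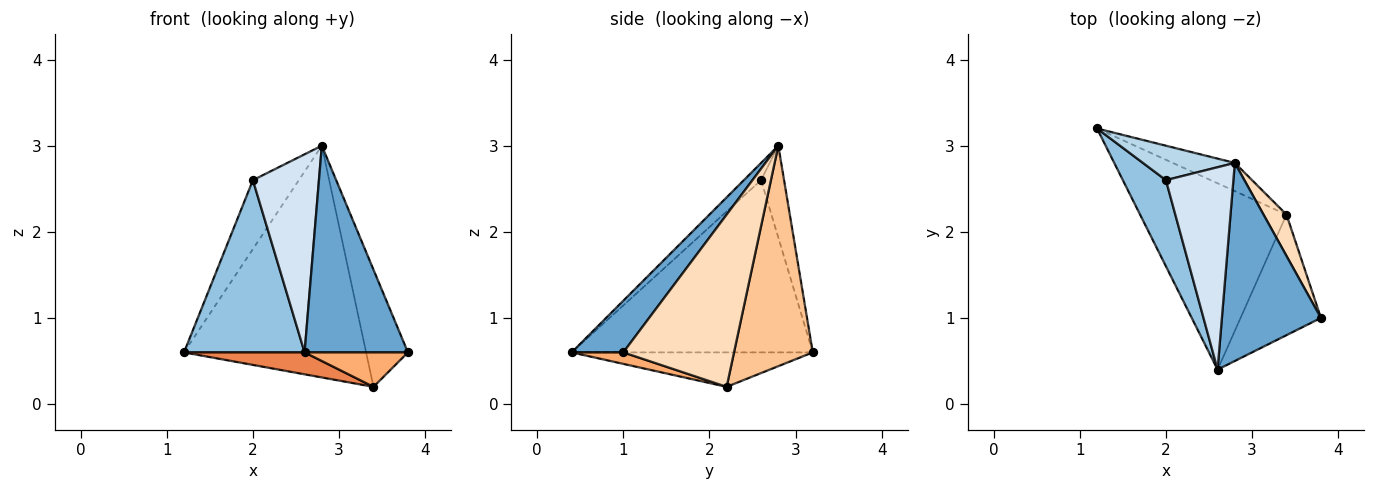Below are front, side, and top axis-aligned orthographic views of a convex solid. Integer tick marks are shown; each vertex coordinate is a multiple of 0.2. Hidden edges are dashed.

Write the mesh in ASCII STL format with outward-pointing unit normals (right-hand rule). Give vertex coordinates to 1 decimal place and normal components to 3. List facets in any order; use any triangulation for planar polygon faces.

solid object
 facet normal 0.340 -0.679 0.651
  outer loop
   vertex 2.8 2.8 3.0
   vertex 2.6 0.4 0.6
   vertex 3.8 1.0 0.6
  endloop
 endfacet
 facet normal -0.873 -0.436 0.218
  outer loop
   vertex 2.0 2.6 2.6
   vertex 1.2 3.2 0.6
   vertex 2.6 0.4 0.6
  endloop
 endfacet
 facet normal -0.408 0.816 0.408
  outer loop
   vertex 2.0 2.6 2.6
   vertex 2.8 2.8 3.0
   vertex 1.2 3.2 0.6
  endloop
 endfacet
 facet normal -0.180 -0.688 0.703
  outer loop
   vertex 2.0 2.6 2.6
   vertex 2.6 0.4 0.6
   vertex 2.8 2.8 3.0
  endloop
 endfacet
 facet normal -0.228 -0.114 -0.967
  outer loop
   vertex 3.4 2.2 0.2
   vertex 2.6 0.4 0.6
   vertex 1.2 3.2 0.6
  endloop
 endfacet
 facet normal 0.136 -0.272 -0.953
  outer loop
   vertex 3.4 2.2 0.2
   vertex 3.8 1.0 0.6
   vertex 2.6 0.4 0.6
  endloop
 endfacet
 facet normal 0.394 0.912 -0.111
  outer loop
   vertex 3.4 2.2 0.2
   vertex 1.2 3.2 0.6
   vertex 2.8 2.8 3.0
  endloop
 endfacet
 facet normal 0.928 0.351 0.124
  outer loop
   vertex 3.4 2.2 0.2
   vertex 2.8 2.8 3.0
   vertex 3.8 1.0 0.6
  endloop
 endfacet
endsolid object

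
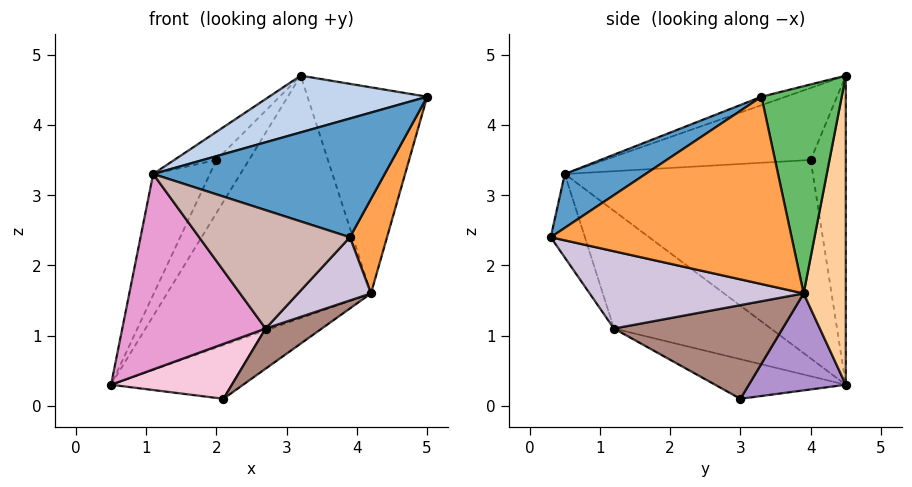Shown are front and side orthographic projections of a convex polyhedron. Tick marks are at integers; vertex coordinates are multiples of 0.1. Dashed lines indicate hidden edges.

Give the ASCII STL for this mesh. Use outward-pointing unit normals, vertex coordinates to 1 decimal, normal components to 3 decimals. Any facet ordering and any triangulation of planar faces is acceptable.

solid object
 facet normal 0.207 -0.594 0.777
  outer loop
   vertex 1.1 0.5 3.3
   vertex 3.9 0.3 2.4
   vertex 5.0 3.3 4.4
  endloop
 endfacet
 facet normal -0.047 -0.308 0.950
  outer loop
   vertex 1.1 0.5 3.3
   vertex 5.0 3.3 4.4
   vertex 3.2 4.5 4.7
  endloop
 endfacet
 facet normal 0.943 -0.145 -0.300
  outer loop
   vertex 4.2 3.9 1.6
   vertex 5.0 3.3 4.4
   vertex 3.9 0.3 2.4
  endloop
 endfacet
 facet normal 0.201 0.972 -0.123
  outer loop
   vertex 4.2 3.9 1.6
   vertex 0.5 4.5 0.3
   vertex 3.2 4.5 4.7
  endloop
 endfacet
 facet normal 0.557 0.830 0.019
  outer loop
   vertex 4.2 3.9 1.6
   vertex 3.2 4.5 4.7
   vertex 5.0 3.3 4.4
  endloop
 endfacet
 facet normal -0.669 0.620 0.410
  outer loop
   vertex 2.0 4.0 3.5
   vertex 3.2 4.5 4.7
   vertex 0.5 4.5 0.3
  endloop
 endfacet
 facet normal -0.875 0.200 0.441
  outer loop
   vertex 2.0 4.0 3.5
   vertex 0.5 4.5 0.3
   vertex 1.1 0.5 3.3
  endloop
 endfacet
 facet normal -0.730 0.149 0.667
  outer loop
   vertex 2.0 4.0 3.5
   vertex 1.1 0.5 3.3
   vertex 3.2 4.5 4.7
  endloop
 endfacet
 facet normal 0.359 0.489 -0.795
  outer loop
   vertex 2.1 3.0 0.1
   vertex 0.5 4.5 0.3
   vertex 4.2 3.9 1.6
  endloop
 endfacet
 facet normal 0.638 -0.217 -0.739
  outer loop
   vertex 2.7 1.2 1.1
   vertex 4.2 3.9 1.6
   vertex 3.9 0.3 2.4
  endloop
 endfacet
 facet normal 0.626 -0.209 -0.751
  outer loop
   vertex 2.7 1.2 1.1
   vertex 2.1 3.0 0.1
   vertex 4.2 3.9 1.6
  endloop
 endfacet
 facet normal -0.200 -0.882 -0.426
  outer loop
   vertex 2.7 1.2 1.1
   vertex 3.9 0.3 2.4
   vertex 1.1 0.5 3.3
  endloop
 endfacet
 facet normal -0.590 -0.539 -0.601
  outer loop
   vertex 2.7 1.2 1.1
   vertex 1.1 0.5 3.3
   vertex 0.5 4.5 0.3
  endloop
 endfacet
 facet normal -0.578 -0.535 -0.616
  outer loop
   vertex 2.7 1.2 1.1
   vertex 0.5 4.5 0.3
   vertex 2.1 3.0 0.1
  endloop
 endfacet
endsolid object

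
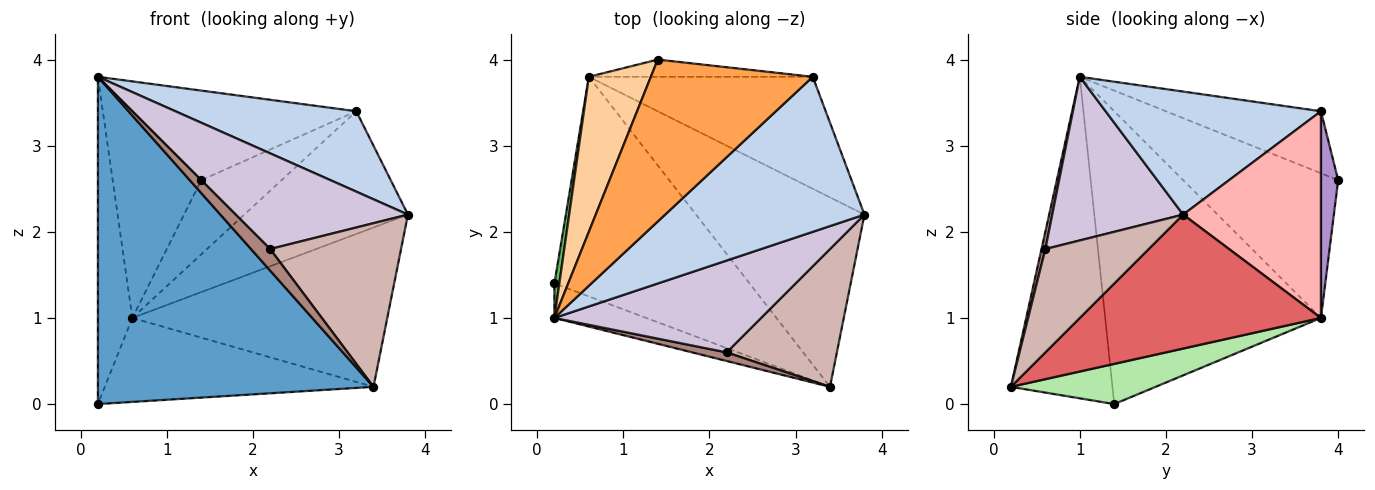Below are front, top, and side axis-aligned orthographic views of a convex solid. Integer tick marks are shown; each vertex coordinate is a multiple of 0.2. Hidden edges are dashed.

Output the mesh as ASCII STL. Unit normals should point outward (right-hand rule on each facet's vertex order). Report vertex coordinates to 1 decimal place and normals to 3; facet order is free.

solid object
 facet normal -0.344 -0.934 -0.098
  outer loop
   vertex 3.4 0.2 0.2
   vertex 0.2 1.0 3.8
   vertex 0.2 1.4 0.0
  endloop
 endfacet
 facet normal 0.481 -0.404 0.779
  outer loop
   vertex 3.2 3.8 3.4
   vertex 0.2 1.0 3.8
   vertex 3.8 2.2 2.2
  endloop
 endfacet
 facet normal -0.318 0.459 0.830
  outer loop
   vertex 3.2 3.8 3.4
   vertex 1.4 4.0 2.6
   vertex 0.2 1.0 3.8
  endloop
 endfacet
 facet normal -0.814 0.465 0.349
  outer loop
   vertex 0.6 3.8 1.0
   vertex 0.2 1.0 3.8
   vertex 1.4 4.0 2.6
  endloop
 endfacet
 facet normal -0.987 0.158 0.017
  outer loop
   vertex 0.6 3.8 1.0
   vertex 0.2 1.4 0.0
   vertex 0.2 1.0 3.8
  endloop
 endfacet
 facet normal 0.189 0.351 -0.917
  outer loop
   vertex 0.6 3.8 1.0
   vertex 3.4 0.2 0.2
   vertex 0.2 1.4 0.0
  endloop
 endfacet
 facet normal 0.520 0.550 -0.654
  outer loop
   vertex 0.6 3.8 1.0
   vertex 3.8 2.2 2.2
   vertex 3.4 0.2 0.2
  endloop
 endfacet
 facet normal 0.528 0.627 -0.572
  outer loop
   vertex 0.6 3.8 1.0
   vertex 3.2 3.8 3.4
   vertex 3.8 2.2 2.2
  endloop
 endfacet
 facet normal 0.204 0.954 -0.221
  outer loop
   vertex 0.6 3.8 1.0
   vertex 1.4 4.0 2.6
   vertex 3.2 3.8 3.4
  endloop
 endfacet
 facet normal 0.481 -0.633 0.607
  outer loop
   vertex 2.2 0.6 1.8
   vertex 3.8 2.2 2.2
   vertex 0.2 1.0 3.8
  endloop
 endfacet
 facet normal 0.183 -0.913 0.365
  outer loop
   vertex 2.2 0.6 1.8
   vertex 0.2 1.0 3.8
   vertex 3.4 0.2 0.2
  endloop
 endfacet
 facet normal 0.517 -0.655 0.551
  outer loop
   vertex 2.2 0.6 1.8
   vertex 3.4 0.2 0.2
   vertex 3.8 2.2 2.2
  endloop
 endfacet
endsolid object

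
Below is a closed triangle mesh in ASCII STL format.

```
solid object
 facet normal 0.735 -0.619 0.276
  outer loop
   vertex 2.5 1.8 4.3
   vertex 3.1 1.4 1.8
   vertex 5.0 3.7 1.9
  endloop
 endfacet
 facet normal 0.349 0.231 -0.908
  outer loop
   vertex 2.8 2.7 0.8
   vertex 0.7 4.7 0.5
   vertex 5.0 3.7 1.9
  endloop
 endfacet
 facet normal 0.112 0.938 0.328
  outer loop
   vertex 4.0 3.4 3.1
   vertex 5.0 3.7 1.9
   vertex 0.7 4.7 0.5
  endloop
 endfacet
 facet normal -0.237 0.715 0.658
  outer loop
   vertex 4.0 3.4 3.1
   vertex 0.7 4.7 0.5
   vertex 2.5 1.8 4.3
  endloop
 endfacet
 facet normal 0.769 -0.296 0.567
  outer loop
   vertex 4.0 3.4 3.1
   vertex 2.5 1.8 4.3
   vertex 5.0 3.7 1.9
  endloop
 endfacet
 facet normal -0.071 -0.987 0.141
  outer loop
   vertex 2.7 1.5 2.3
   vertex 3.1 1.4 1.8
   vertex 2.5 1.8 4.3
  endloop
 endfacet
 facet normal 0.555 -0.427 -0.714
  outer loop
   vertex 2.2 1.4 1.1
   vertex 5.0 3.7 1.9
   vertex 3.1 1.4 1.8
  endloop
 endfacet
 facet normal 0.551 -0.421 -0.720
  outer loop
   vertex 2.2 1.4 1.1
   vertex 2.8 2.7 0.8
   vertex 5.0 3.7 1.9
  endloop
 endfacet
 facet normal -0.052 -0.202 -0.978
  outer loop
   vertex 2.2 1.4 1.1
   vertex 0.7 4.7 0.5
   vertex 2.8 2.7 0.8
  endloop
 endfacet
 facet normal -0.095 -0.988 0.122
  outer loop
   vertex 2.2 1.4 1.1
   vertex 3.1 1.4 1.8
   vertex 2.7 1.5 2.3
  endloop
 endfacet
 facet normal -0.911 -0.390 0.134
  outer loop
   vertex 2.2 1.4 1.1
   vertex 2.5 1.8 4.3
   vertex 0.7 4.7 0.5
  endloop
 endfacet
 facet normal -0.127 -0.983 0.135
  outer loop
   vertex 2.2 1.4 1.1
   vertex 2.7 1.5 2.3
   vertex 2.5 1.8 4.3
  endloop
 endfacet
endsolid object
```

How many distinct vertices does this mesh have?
8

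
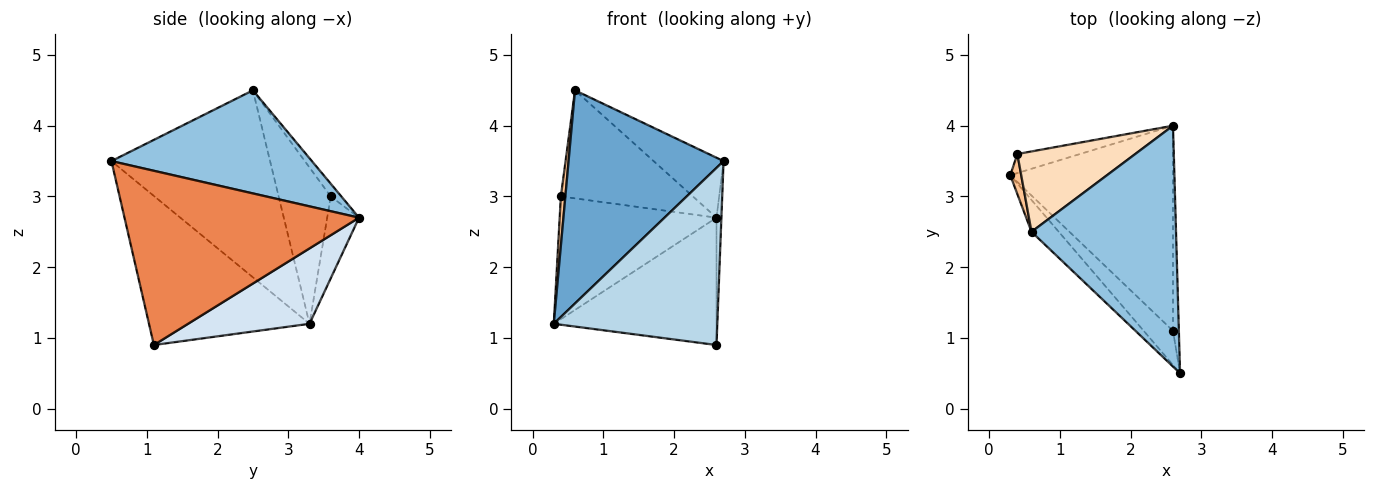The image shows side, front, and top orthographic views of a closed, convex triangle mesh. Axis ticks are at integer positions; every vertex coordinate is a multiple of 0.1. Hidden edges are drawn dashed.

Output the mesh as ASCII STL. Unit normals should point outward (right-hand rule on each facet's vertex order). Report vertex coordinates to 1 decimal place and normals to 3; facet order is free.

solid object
 facet normal -0.711 -0.695 -0.104
  outer loop
   vertex 0.6 2.5 4.5
   vertex 0.3 3.3 1.2
   vertex 2.7 0.5 3.5
  endloop
 endfacet
 facet normal 0.569 0.199 0.798
  outer loop
   vertex 0.6 2.5 4.5
   vertex 2.7 0.5 3.5
   vertex 2.6 4.0 2.7
  endloop
 endfacet
 facet normal -0.694 -0.707 -0.136
  outer loop
   vertex 2.6 1.1 0.9
   vertex 2.7 0.5 3.5
   vertex 0.3 3.3 1.2
  endloop
 endfacet
 facet normal 0.366 0.491 -0.791
  outer loop
   vertex 2.6 1.1 0.9
   vertex 0.3 3.3 1.2
   vertex 2.6 4.0 2.7
  endloop
 endfacet
 facet normal 0.999 0.021 -0.034
  outer loop
   vertex 2.6 1.1 0.9
   vertex 2.6 4.0 2.7
   vertex 2.7 0.5 3.5
  endloop
 endfacet
 facet normal -0.197 0.969 -0.151
  outer loop
   vertex 0.4 3.6 3.0
   vertex 2.6 4.0 2.7
   vertex 0.3 3.3 1.2
  endloop
 endfacet
 facet normal -0.994 -0.086 0.070
  outer loop
   vertex 0.4 3.6 3.0
   vertex 0.3 3.3 1.2
   vertex 0.6 2.5 4.5
  endloop
 endfacet
 facet normal -0.064 0.801 0.596
  outer loop
   vertex 0.4 3.6 3.0
   vertex 0.6 2.5 4.5
   vertex 2.6 4.0 2.7
  endloop
 endfacet
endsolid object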